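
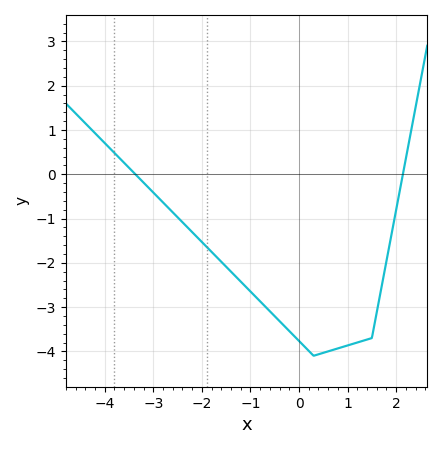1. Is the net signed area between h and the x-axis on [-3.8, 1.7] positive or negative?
negative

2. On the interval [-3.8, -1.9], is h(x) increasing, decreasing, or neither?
decreasing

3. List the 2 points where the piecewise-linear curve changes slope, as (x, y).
(0.3, -4.1); (1.5, -3.7)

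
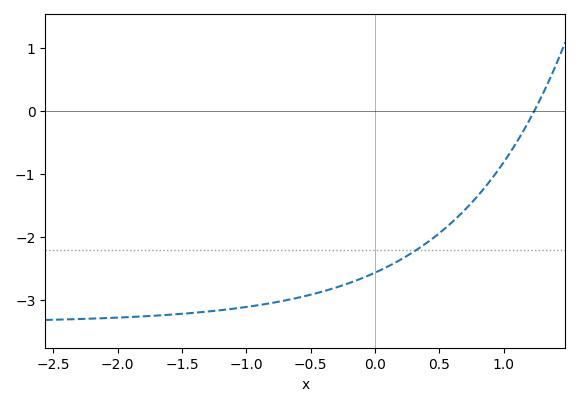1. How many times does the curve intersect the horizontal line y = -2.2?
1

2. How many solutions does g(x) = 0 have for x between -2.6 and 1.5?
1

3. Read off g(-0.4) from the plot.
-2.9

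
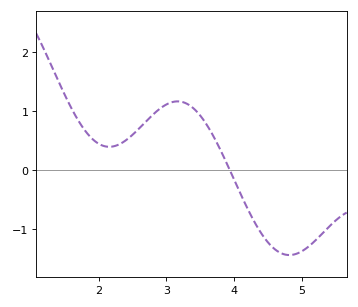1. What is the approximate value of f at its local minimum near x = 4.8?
-1.4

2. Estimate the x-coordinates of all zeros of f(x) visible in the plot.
3.9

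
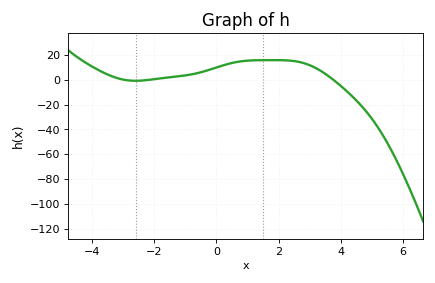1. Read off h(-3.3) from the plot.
2.31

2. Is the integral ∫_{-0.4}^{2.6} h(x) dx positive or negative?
positive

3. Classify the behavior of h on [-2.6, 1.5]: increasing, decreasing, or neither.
increasing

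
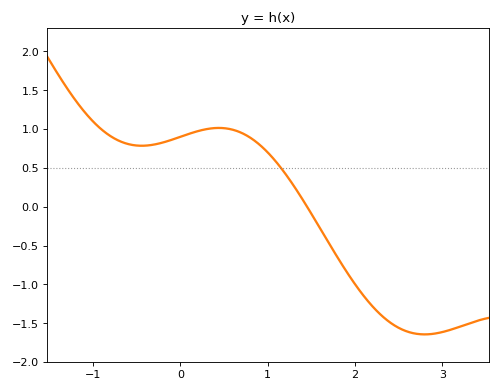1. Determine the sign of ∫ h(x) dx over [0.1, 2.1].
positive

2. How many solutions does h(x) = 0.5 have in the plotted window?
1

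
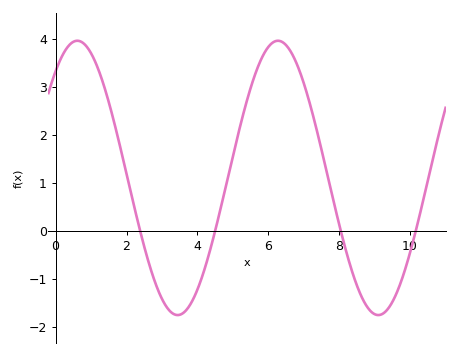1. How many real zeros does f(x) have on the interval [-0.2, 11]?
4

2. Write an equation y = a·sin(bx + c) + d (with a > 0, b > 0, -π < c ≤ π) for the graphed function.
y = 2.86sin(1.11x + 0.892) + 1.1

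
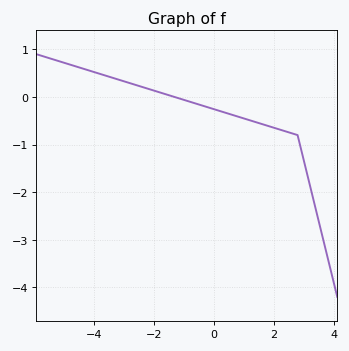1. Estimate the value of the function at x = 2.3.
-0.7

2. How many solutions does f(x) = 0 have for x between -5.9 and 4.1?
1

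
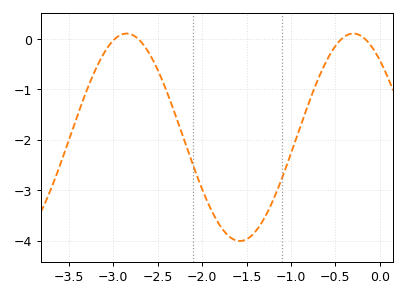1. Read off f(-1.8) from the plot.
-3.7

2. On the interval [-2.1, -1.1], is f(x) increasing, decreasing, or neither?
neither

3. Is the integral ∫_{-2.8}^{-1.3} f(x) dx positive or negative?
negative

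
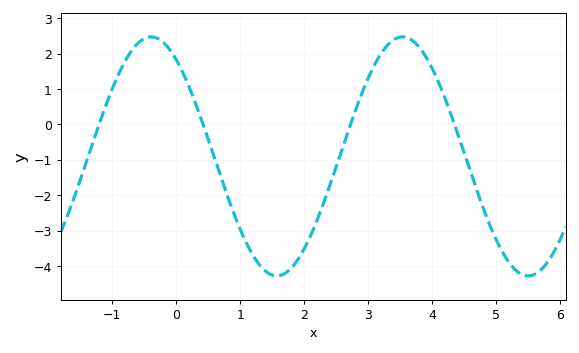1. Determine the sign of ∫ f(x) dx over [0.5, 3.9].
negative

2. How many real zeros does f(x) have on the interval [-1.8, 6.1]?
4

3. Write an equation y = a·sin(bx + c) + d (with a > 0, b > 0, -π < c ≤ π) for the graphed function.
y = 3.37sin(1.6x + 2.2) - 0.9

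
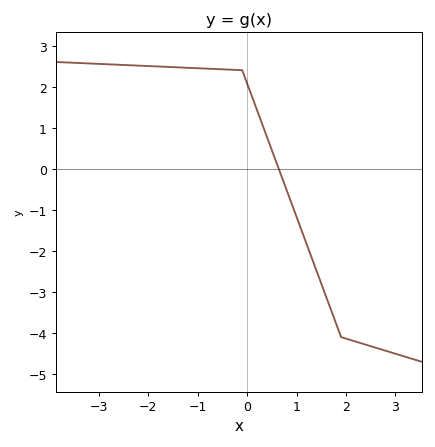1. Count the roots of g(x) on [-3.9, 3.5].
1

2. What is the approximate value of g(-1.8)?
2.49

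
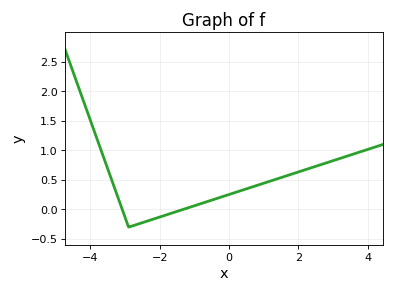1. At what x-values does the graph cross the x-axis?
-3.08, -1.33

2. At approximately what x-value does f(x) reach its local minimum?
-2.9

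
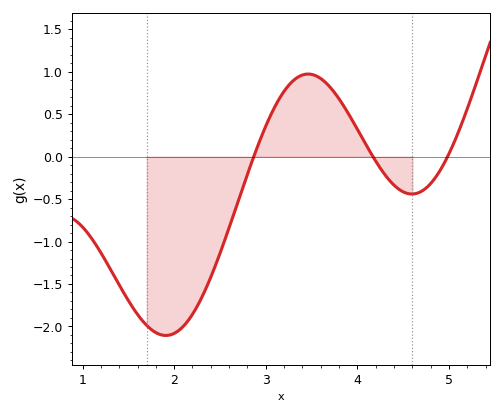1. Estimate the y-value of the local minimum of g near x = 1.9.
-2.1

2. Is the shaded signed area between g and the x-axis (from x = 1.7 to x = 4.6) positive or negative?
negative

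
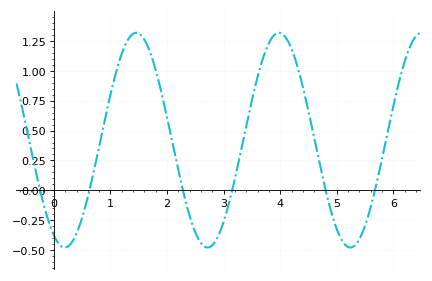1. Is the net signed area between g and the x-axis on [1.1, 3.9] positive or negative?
positive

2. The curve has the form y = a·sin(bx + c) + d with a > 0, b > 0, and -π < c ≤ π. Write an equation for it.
y = 0.9sin(2.49x - 2.05) + 0.42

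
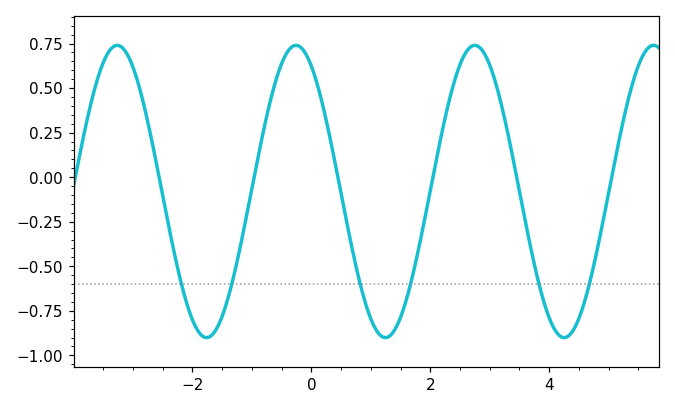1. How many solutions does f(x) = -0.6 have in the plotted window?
6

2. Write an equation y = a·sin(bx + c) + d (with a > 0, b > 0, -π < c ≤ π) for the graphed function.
y = 0.82sin(2.1x + 2.1) - 0.08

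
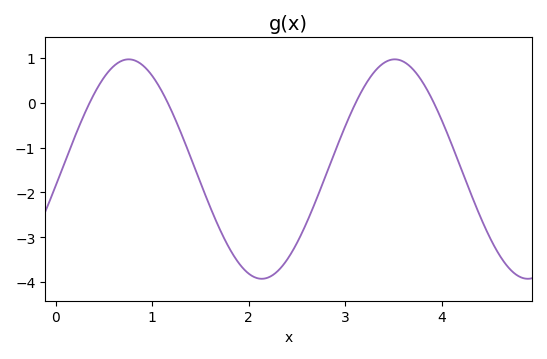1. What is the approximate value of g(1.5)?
-1.8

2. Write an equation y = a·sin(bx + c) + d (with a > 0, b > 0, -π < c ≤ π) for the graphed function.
y = 2.45sin(2.3x - 0.15) - 1.48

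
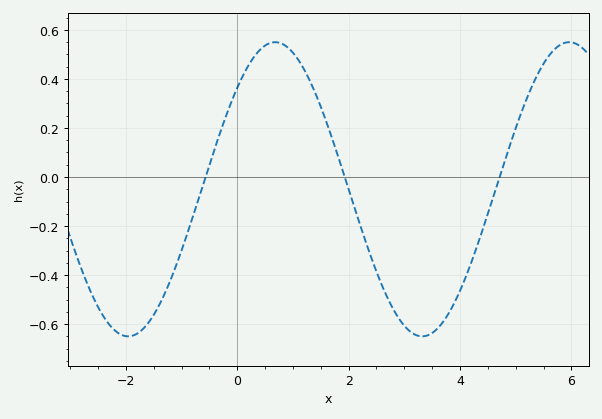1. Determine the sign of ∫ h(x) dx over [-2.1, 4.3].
negative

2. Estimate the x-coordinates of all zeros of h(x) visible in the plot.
-0.6, 2, 4.8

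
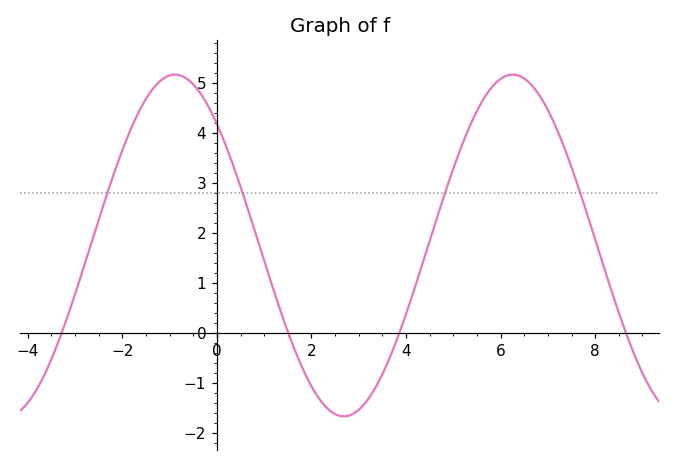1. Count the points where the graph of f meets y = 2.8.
4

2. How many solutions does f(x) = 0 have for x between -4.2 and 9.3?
4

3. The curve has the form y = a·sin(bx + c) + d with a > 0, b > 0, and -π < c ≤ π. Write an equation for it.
y = 3.42sin(0.88x + 2.35) + 1.75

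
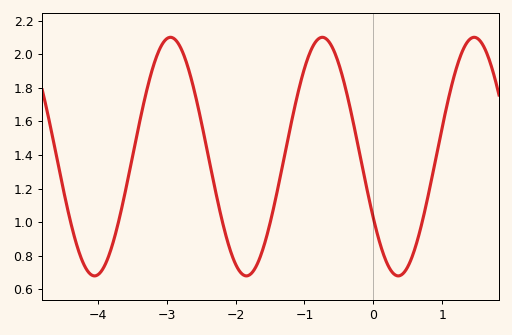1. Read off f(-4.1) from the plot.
0.688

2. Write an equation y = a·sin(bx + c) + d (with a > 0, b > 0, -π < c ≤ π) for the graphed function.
y = 0.71sin(2.85x - 2.6) + 1.39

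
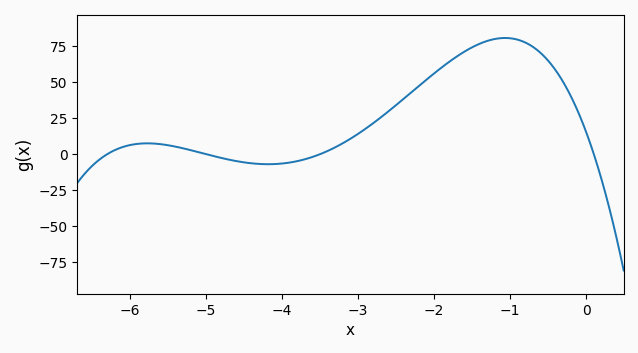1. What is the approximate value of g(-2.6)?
30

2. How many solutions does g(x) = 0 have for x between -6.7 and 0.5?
4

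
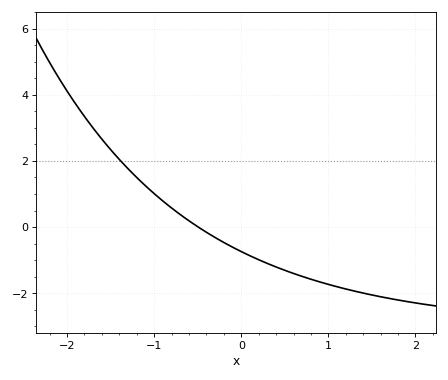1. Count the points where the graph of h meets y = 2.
1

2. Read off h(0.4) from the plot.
-1.2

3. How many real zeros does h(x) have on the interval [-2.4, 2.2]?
1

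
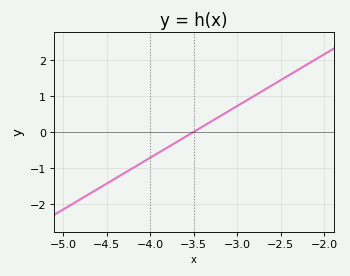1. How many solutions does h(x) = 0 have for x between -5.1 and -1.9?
1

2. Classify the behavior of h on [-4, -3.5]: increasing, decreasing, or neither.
increasing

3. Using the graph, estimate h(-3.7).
-0.3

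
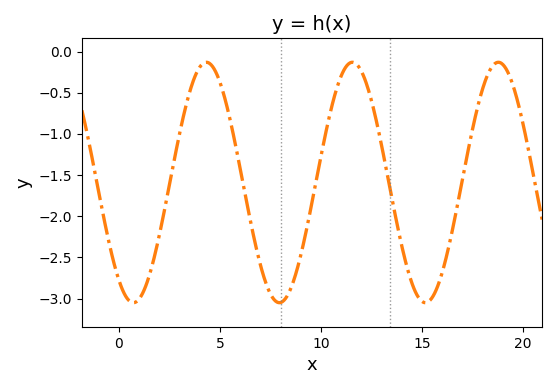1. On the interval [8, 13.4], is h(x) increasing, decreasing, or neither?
neither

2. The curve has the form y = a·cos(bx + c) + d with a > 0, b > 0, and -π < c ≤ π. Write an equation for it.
y = 1.46cos(0.87x + 2.52) - 1.59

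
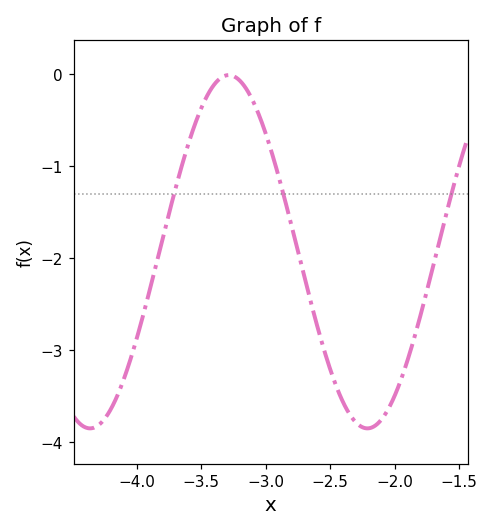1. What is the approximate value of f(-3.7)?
-1.25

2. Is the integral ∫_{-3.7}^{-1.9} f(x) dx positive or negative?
negative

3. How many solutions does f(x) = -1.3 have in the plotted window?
3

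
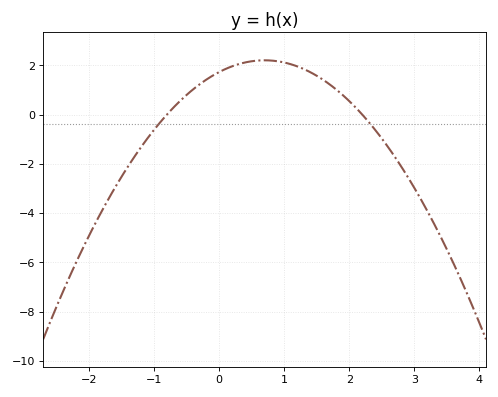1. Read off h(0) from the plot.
1.72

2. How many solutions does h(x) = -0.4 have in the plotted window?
2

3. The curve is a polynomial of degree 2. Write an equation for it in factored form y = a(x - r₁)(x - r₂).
y = -0.98(x + 0.8)(x - 2.2)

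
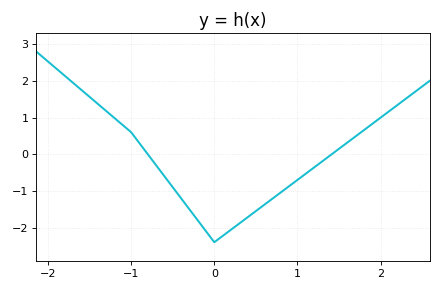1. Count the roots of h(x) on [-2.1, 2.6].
2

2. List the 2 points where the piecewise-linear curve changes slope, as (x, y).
(-1, 0.6); (0, -2.4)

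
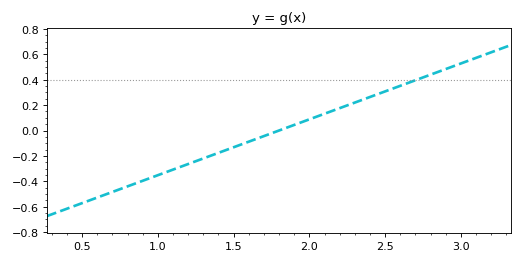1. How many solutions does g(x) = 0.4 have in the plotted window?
1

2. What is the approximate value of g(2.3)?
0.22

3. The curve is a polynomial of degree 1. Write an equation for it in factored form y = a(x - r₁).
y = 0.44(x - 1.8)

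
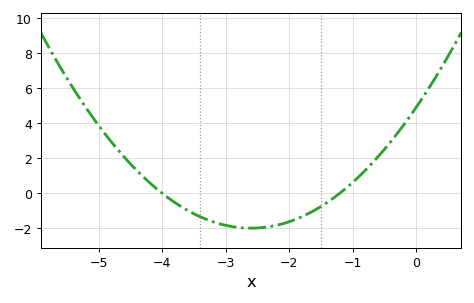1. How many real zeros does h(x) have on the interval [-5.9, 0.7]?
2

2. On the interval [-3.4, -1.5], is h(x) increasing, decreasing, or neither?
neither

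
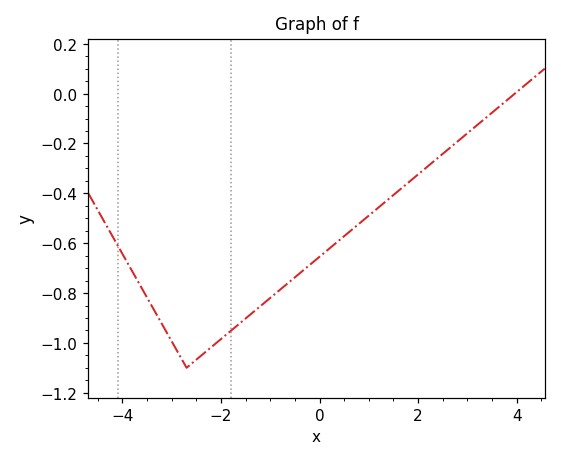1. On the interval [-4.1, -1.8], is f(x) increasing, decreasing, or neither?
neither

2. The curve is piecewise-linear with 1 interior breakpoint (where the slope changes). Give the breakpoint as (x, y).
(-2.7, -1.1)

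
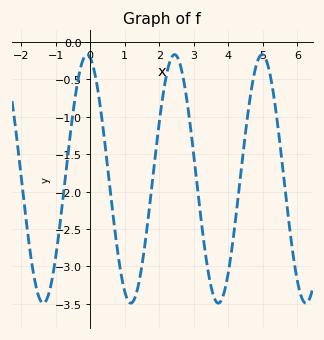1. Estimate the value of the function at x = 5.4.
-0.997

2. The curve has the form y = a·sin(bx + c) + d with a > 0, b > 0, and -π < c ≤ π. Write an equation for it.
y = 1.66sin(2.48x + 1.79) - 1.83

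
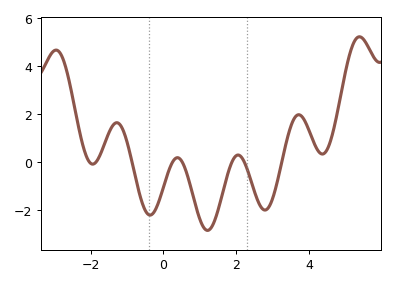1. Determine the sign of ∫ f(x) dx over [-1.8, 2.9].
negative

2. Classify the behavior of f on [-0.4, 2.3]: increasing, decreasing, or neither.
neither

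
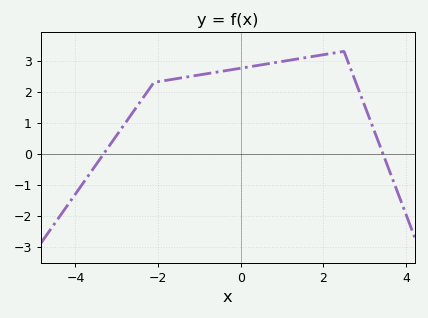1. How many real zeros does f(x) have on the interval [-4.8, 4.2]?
2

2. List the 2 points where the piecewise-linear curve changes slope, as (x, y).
(-2.1, 2.3); (2.5, 3.3)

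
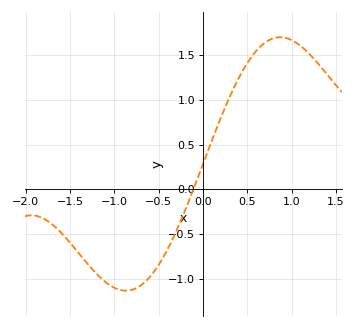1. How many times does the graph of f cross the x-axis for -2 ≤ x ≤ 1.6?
1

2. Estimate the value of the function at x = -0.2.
-0.231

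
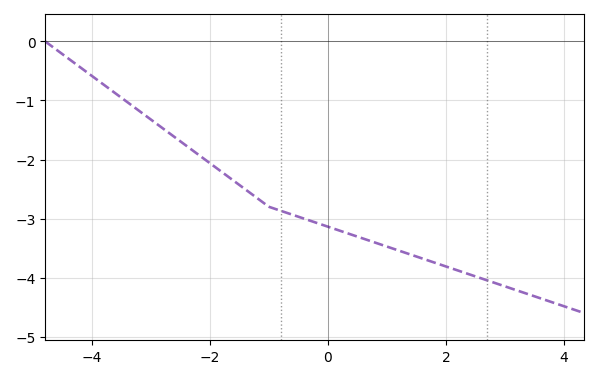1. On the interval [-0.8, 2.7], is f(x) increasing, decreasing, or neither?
decreasing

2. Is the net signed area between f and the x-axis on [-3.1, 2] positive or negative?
negative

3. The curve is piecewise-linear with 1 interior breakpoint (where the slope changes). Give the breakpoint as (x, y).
(-1, -2.8)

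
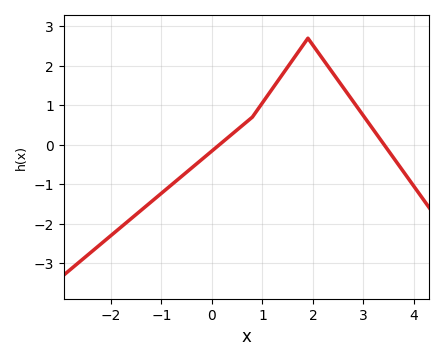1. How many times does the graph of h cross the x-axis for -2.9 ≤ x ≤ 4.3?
2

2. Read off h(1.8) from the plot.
2.52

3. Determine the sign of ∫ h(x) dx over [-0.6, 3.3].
positive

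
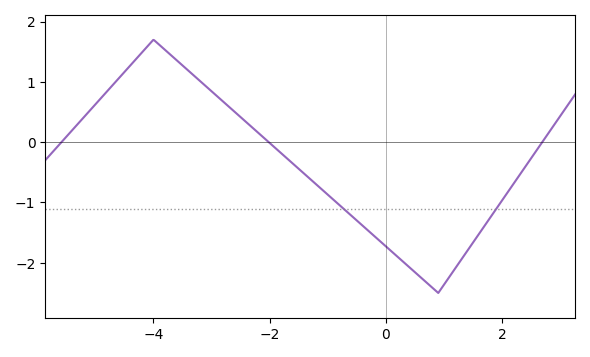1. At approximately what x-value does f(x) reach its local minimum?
0.8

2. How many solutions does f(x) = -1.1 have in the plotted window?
2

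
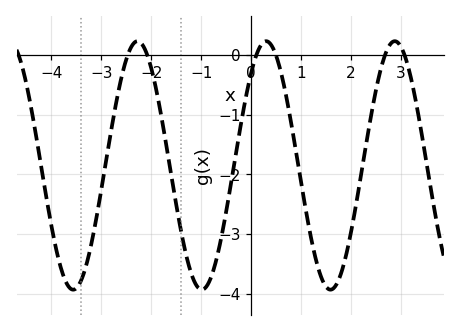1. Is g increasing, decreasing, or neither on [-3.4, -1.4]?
neither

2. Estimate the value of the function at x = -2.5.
-0.075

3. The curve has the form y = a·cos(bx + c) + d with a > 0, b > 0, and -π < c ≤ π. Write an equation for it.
y = 2.08cos(2.44x - 0.732) - 1.85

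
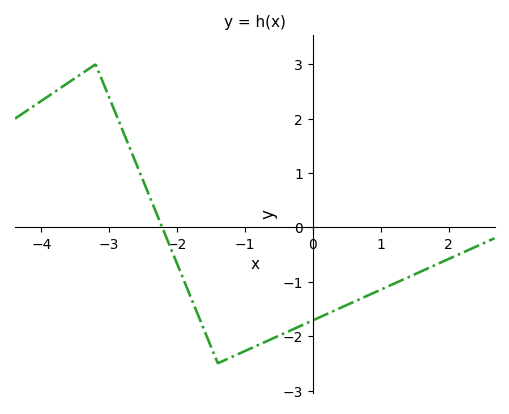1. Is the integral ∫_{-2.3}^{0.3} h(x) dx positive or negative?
negative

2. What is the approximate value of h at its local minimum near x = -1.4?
-2.5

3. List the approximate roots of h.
-2.2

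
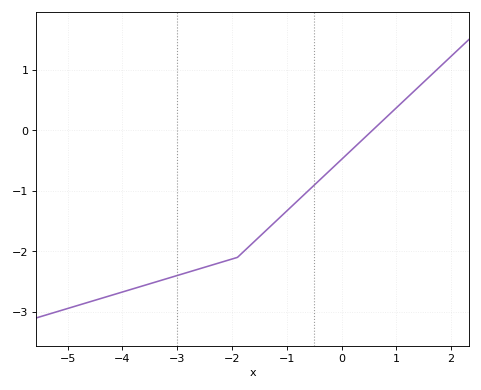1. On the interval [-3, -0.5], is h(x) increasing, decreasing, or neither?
increasing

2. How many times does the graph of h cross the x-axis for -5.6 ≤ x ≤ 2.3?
1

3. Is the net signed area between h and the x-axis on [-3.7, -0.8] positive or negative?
negative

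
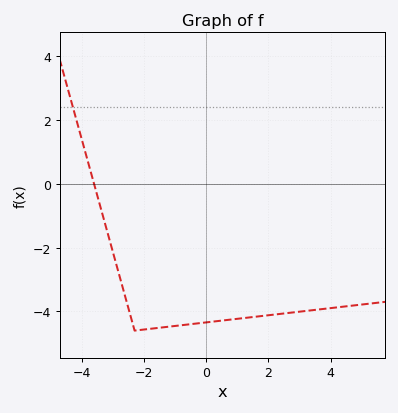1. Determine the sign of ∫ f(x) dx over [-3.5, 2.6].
negative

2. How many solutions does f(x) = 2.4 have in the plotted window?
1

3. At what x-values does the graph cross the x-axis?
-3.6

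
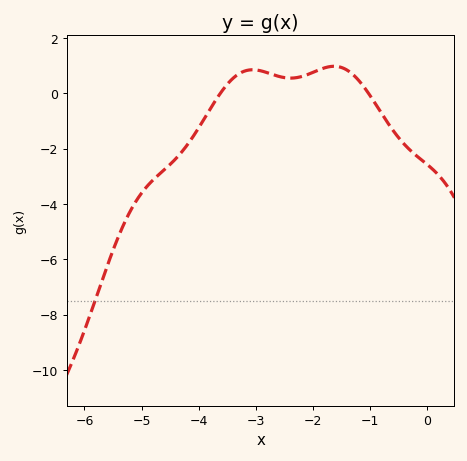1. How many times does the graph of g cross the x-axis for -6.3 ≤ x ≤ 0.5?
2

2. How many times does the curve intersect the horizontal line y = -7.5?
1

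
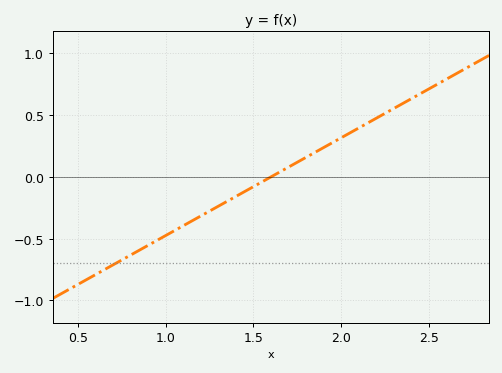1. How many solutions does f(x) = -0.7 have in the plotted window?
1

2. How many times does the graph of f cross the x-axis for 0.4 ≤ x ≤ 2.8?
1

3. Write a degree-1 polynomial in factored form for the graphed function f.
y = 0.79(x - 1.6)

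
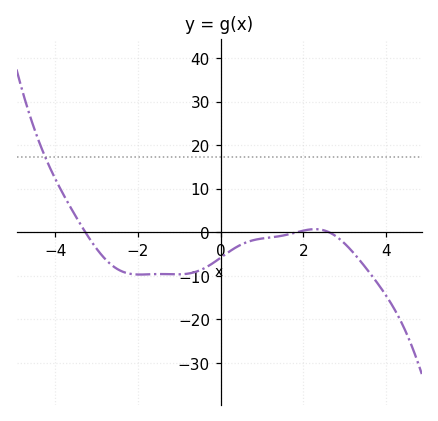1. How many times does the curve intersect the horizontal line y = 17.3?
1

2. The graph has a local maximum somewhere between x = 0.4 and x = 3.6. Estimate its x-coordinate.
2.28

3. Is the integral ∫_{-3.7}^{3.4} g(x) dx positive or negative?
negative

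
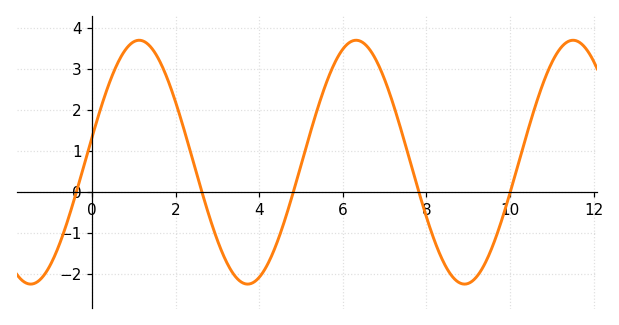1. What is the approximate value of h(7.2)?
2.1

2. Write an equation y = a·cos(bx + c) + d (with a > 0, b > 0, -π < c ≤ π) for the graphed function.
y = 2.97cos(1.2x - 1.4) + 0.72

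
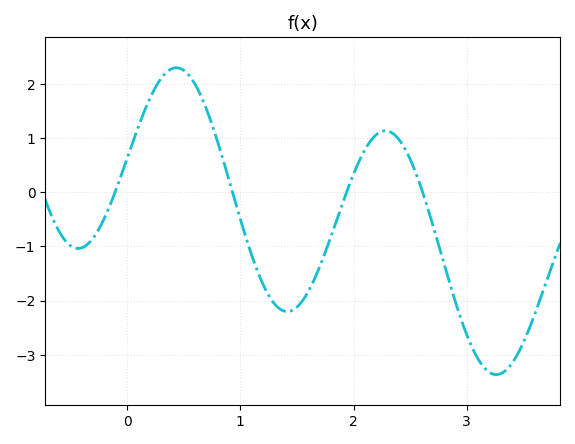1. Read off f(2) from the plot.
0.334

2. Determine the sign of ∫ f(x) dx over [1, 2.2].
negative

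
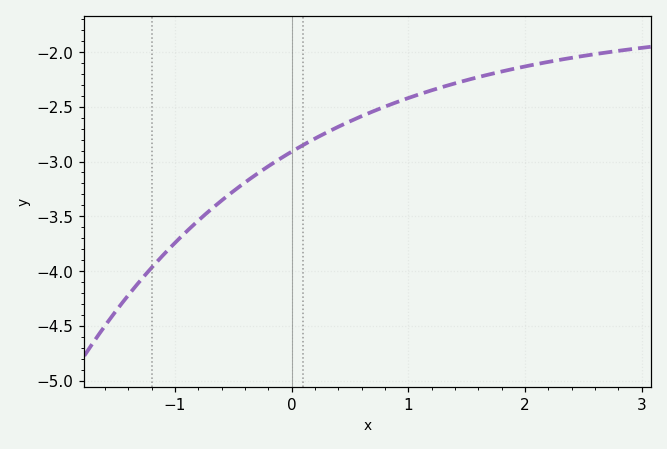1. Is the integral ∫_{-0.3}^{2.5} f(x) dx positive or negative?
negative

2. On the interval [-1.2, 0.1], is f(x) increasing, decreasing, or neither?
increasing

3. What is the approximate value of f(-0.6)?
-3.35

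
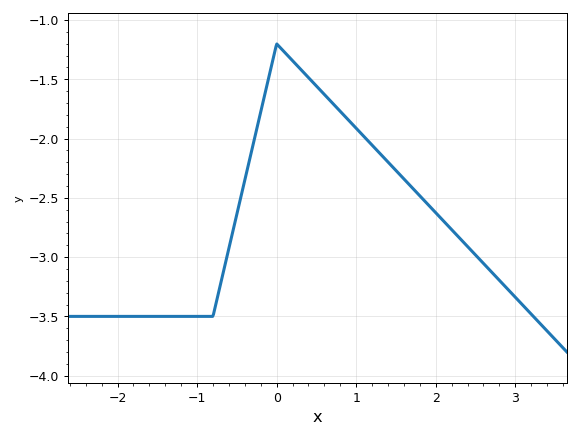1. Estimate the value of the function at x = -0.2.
-1.75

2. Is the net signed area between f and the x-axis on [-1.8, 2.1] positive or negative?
negative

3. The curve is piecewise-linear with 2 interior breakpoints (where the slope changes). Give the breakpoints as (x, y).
(-0.8, -3.5); (0, -1.2)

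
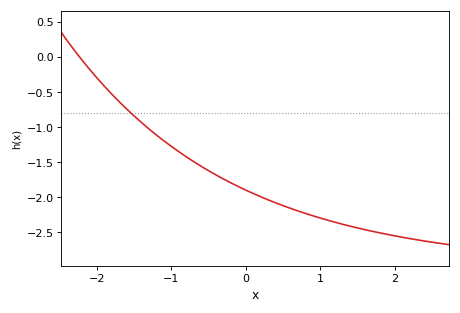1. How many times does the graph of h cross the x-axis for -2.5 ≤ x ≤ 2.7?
1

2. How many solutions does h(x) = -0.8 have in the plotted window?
1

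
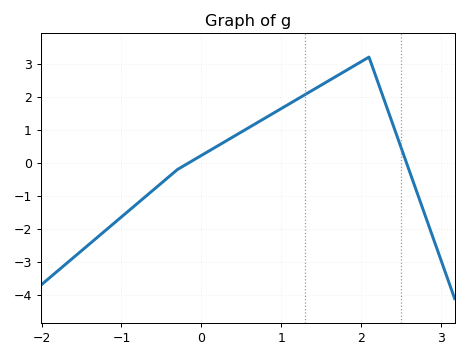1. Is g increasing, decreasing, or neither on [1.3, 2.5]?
neither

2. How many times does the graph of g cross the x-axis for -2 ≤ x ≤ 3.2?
2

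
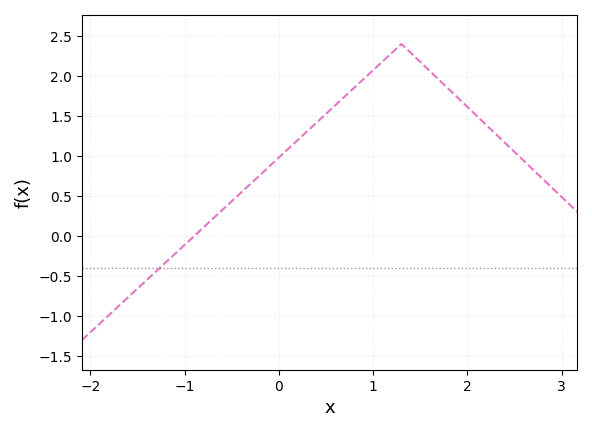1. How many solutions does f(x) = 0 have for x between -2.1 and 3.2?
1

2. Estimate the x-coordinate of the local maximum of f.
1.3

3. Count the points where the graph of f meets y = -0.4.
1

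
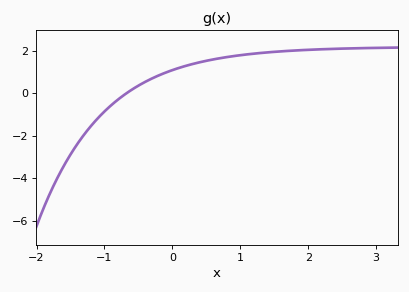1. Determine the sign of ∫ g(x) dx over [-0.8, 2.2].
positive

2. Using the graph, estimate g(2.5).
2.1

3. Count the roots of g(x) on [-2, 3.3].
1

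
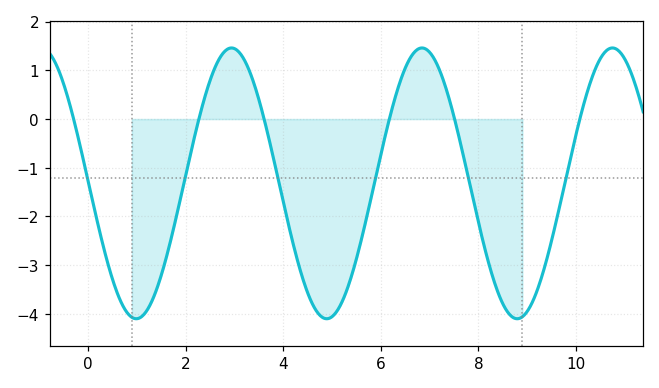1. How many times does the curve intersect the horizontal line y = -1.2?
6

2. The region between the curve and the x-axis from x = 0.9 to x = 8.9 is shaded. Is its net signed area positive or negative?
negative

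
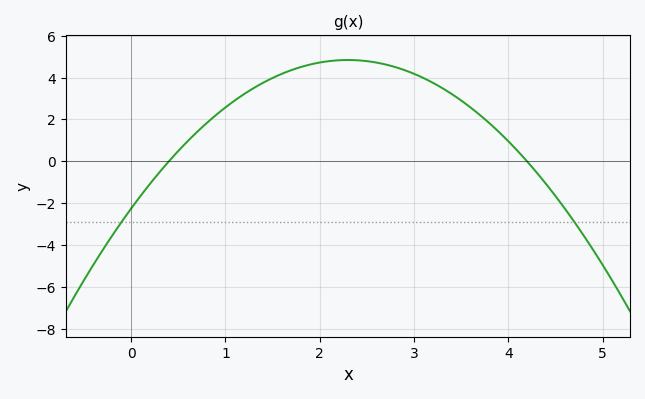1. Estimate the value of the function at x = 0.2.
-1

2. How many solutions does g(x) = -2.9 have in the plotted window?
2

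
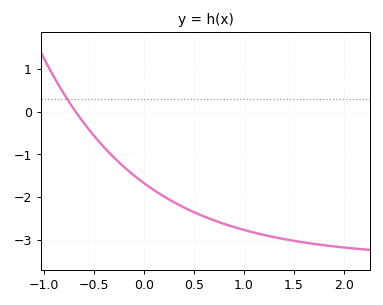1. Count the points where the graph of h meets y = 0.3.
1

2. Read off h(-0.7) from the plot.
0.065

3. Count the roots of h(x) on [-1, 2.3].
1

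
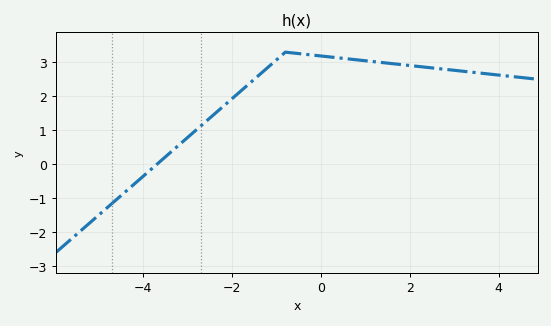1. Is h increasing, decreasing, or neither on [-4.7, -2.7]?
increasing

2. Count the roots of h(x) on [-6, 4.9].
1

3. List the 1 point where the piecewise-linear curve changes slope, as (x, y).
(-0.8, 3.3)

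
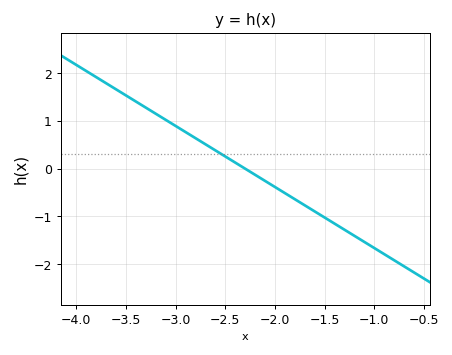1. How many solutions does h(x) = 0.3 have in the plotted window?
1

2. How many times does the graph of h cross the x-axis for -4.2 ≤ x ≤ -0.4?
1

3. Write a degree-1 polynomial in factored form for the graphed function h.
y = -1.28(x + 2.3)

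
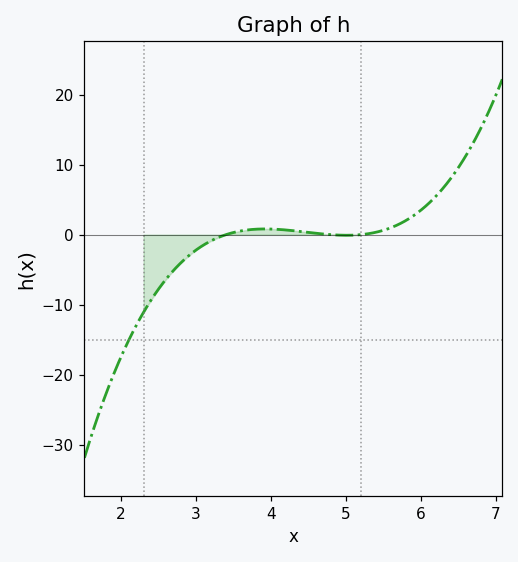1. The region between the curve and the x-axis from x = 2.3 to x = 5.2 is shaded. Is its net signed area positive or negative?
negative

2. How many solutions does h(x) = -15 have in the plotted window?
1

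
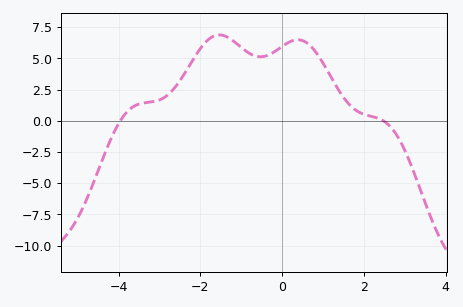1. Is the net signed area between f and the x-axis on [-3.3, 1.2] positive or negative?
positive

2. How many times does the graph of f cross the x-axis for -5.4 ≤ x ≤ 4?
2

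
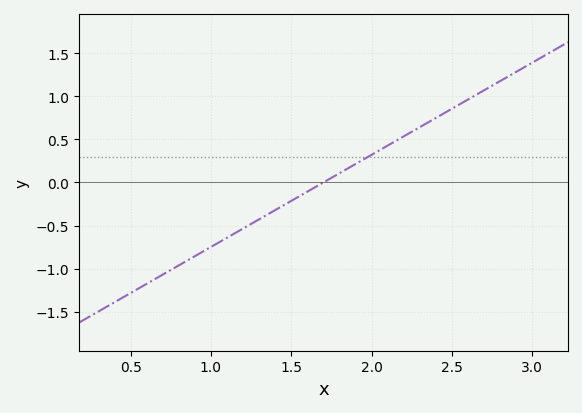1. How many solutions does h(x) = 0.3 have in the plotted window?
1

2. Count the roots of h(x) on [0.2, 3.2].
1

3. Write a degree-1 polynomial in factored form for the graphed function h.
y = 1.07(x - 1.7)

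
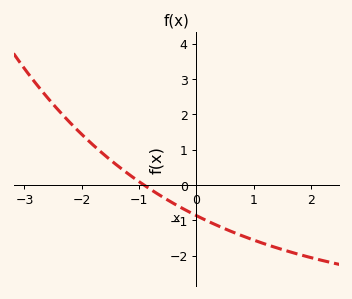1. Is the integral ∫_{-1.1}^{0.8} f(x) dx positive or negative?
negative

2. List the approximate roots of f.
-0.9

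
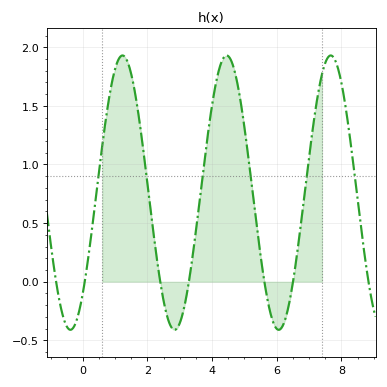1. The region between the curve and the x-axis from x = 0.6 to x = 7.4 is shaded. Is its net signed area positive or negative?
positive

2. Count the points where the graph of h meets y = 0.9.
6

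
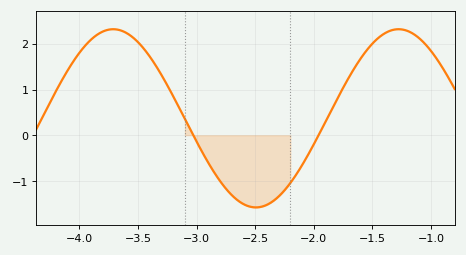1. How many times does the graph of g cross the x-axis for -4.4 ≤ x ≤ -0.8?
2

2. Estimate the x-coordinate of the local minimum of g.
-2.5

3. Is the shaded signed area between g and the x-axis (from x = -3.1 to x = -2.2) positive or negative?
negative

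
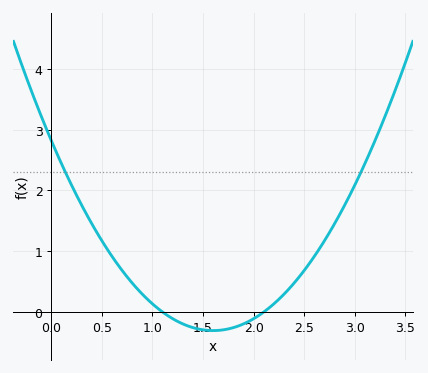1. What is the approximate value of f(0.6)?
0.915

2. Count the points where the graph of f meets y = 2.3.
2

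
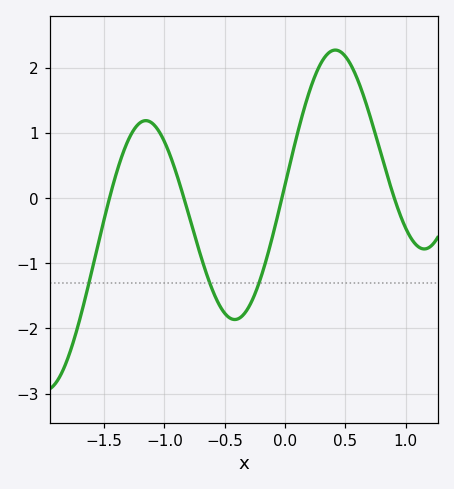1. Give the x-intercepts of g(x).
-1.45, -0.85, -0.05, 0.9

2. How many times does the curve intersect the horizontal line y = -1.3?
3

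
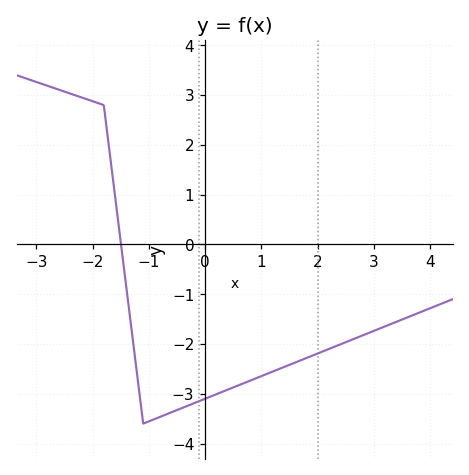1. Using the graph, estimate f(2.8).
-1.83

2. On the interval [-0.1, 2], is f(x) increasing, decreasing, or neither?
increasing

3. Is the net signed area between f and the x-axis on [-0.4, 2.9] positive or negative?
negative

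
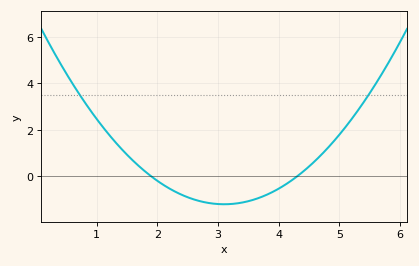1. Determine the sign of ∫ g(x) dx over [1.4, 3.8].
negative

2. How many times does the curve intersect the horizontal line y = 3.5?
2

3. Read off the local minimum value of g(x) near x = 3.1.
-1.2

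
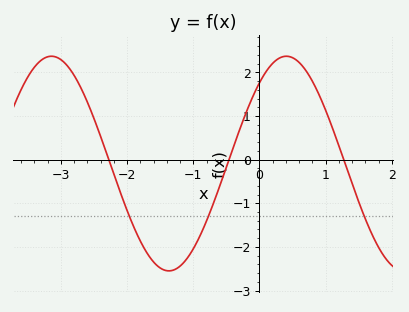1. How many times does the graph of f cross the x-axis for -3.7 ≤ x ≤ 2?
3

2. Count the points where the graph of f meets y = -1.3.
3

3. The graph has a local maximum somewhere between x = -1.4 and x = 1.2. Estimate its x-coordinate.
0.406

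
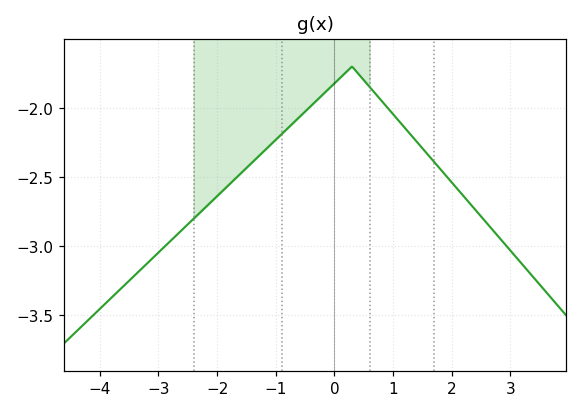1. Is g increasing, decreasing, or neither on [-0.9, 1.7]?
neither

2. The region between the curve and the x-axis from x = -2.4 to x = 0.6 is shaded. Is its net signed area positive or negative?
negative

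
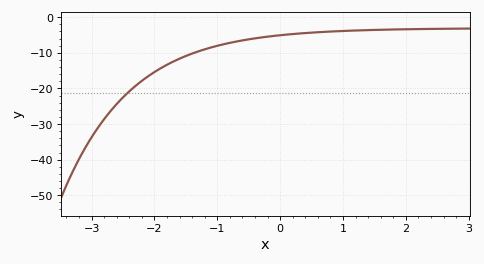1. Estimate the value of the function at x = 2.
-3.37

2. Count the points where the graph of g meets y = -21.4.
1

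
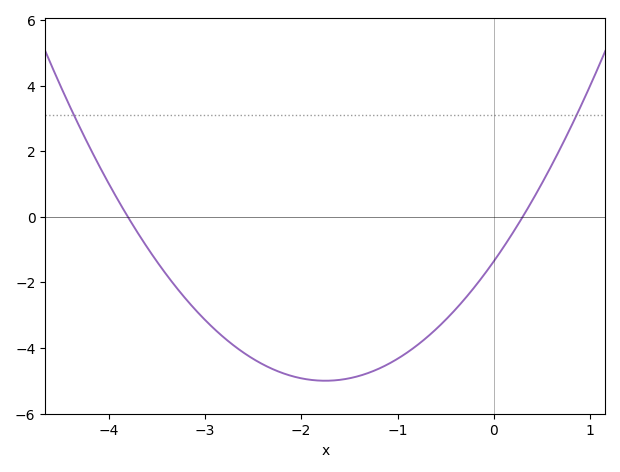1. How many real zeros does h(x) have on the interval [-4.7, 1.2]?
2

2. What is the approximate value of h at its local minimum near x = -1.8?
-5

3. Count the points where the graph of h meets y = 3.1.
2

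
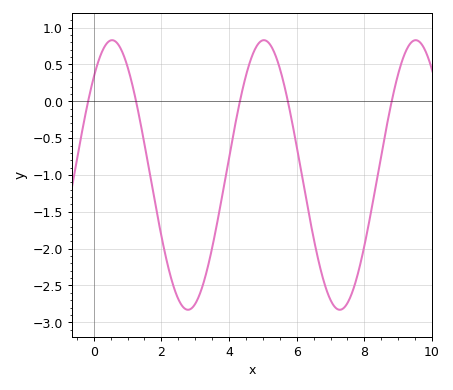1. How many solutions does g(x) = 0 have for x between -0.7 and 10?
5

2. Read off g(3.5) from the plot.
-2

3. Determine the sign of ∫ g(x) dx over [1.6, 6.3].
negative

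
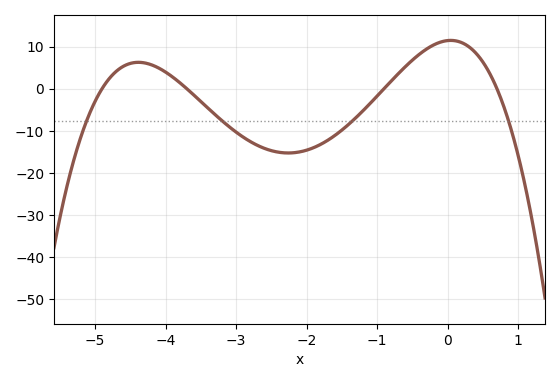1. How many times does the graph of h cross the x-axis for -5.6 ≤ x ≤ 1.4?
4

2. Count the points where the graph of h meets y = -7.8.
4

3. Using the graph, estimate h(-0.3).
9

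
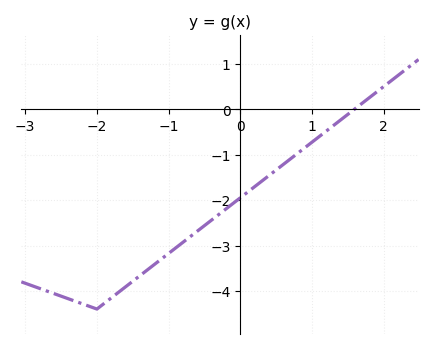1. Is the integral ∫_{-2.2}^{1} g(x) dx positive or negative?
negative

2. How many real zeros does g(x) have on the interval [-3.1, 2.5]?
1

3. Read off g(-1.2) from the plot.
-3.42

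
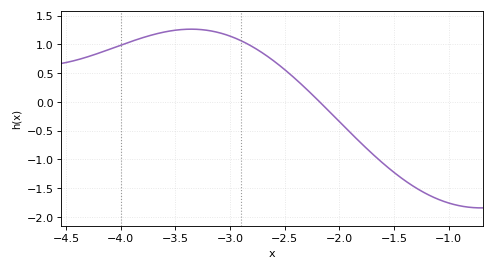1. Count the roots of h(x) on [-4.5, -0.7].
1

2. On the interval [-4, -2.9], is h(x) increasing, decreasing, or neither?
neither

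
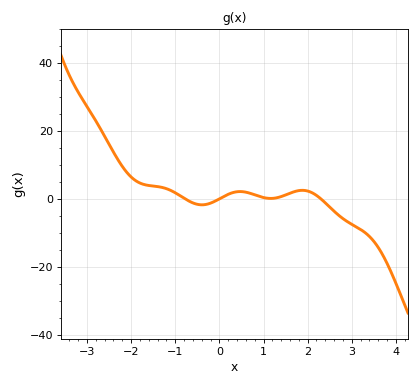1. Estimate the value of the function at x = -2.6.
18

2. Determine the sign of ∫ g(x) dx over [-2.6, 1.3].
positive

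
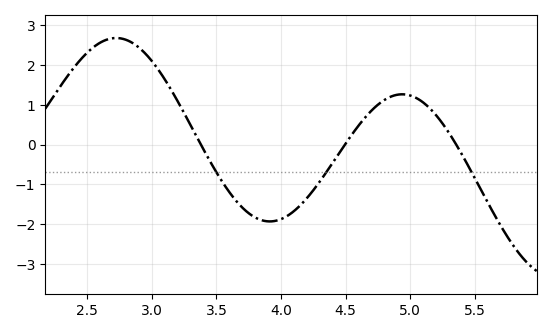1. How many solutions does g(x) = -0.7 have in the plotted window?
3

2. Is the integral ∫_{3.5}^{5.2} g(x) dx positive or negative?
negative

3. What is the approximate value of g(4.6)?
0.5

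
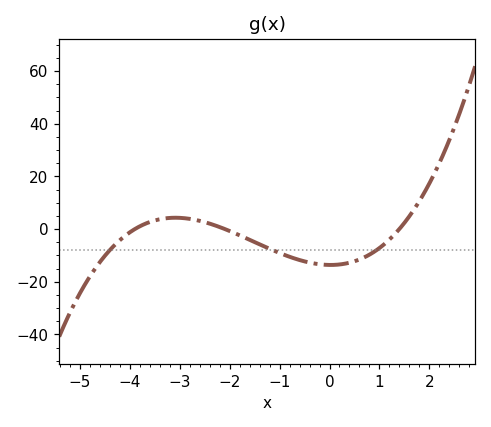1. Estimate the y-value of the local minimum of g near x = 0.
-13.6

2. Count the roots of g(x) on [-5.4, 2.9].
3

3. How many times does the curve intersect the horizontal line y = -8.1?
3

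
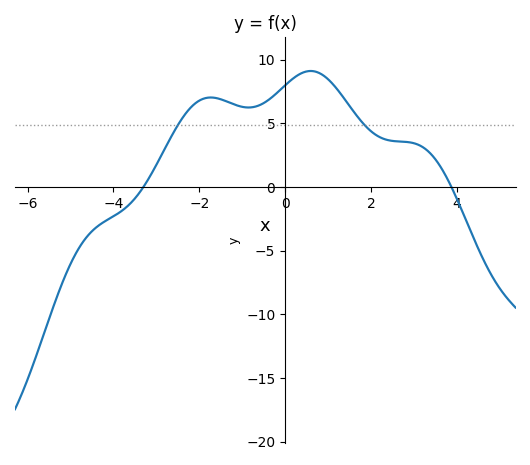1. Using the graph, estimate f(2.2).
3.93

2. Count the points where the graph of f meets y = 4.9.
2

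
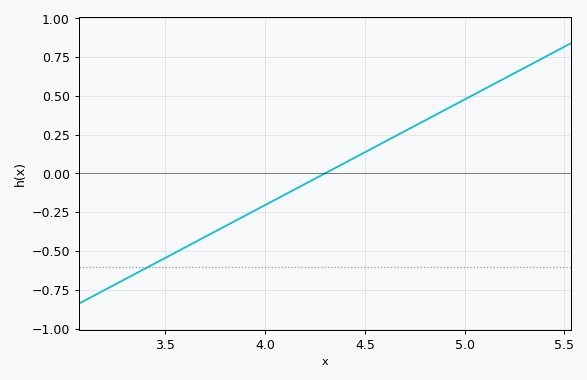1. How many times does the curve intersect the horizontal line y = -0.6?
1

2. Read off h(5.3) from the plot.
0.68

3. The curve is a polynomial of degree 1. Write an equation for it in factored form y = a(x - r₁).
y = 0.68(x - 4.3)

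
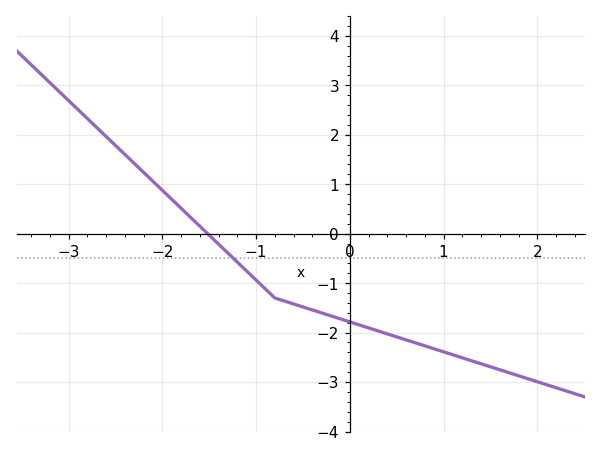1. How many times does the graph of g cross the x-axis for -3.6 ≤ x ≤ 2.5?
1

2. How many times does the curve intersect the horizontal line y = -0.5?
1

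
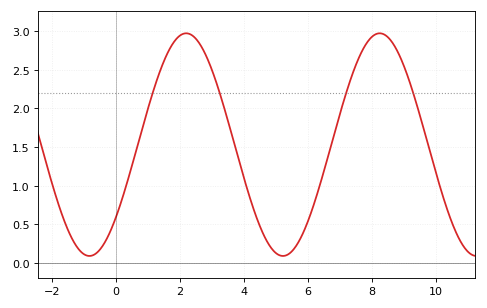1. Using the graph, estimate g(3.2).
2.25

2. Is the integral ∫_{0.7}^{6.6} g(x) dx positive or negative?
positive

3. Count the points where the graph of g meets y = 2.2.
4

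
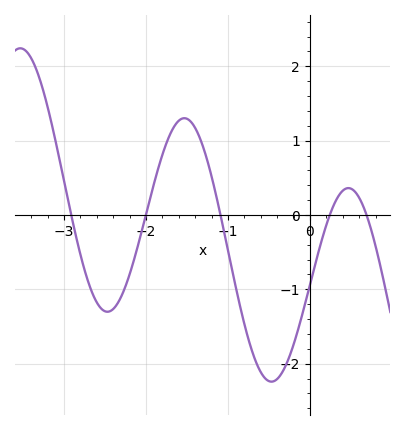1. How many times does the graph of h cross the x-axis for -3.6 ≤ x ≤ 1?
5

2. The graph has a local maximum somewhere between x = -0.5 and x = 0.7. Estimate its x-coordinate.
0.5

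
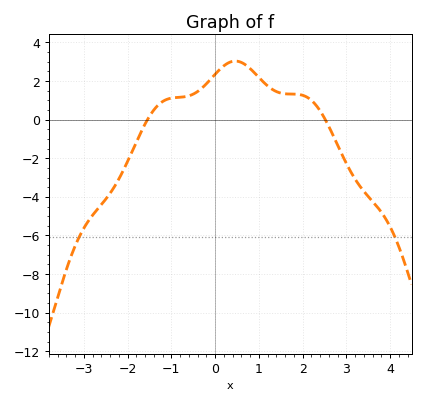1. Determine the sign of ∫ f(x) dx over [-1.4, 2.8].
positive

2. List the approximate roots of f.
-1.55, 2.52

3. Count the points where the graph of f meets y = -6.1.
2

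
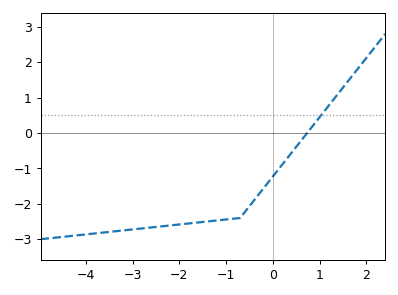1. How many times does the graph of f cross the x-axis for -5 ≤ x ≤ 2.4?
1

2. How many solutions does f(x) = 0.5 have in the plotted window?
1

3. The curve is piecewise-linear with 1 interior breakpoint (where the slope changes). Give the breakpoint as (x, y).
(-0.7, -2.4)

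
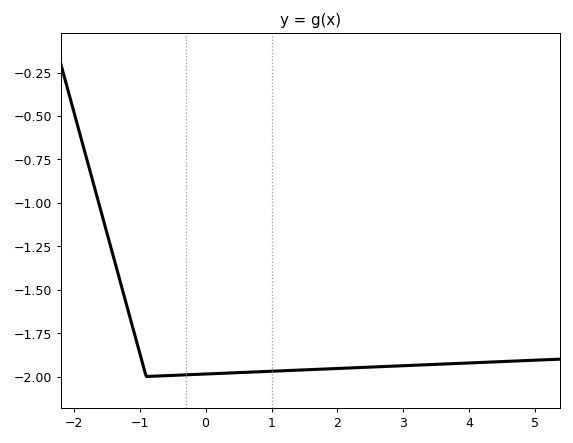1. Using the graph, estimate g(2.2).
-1.95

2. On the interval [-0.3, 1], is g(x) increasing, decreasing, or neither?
increasing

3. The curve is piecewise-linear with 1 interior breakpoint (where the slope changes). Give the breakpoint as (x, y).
(-0.9, -2)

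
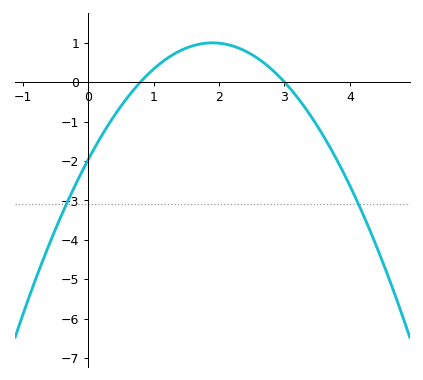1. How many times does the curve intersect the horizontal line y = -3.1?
2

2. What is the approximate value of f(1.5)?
0.9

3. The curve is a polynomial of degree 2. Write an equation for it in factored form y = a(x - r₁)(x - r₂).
y = -0.82(x - 0.8)(x - 3)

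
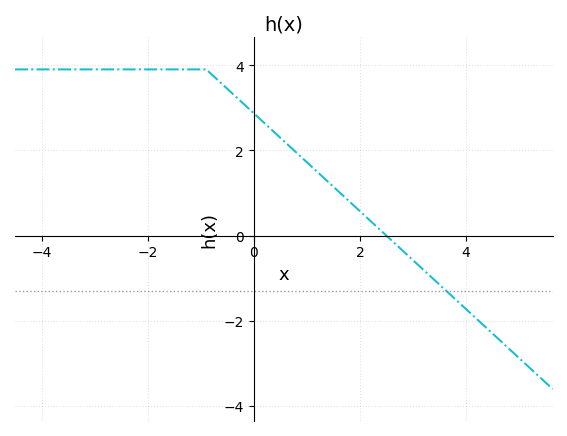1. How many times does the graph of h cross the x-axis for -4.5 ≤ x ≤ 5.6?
1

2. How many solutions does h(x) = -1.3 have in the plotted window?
1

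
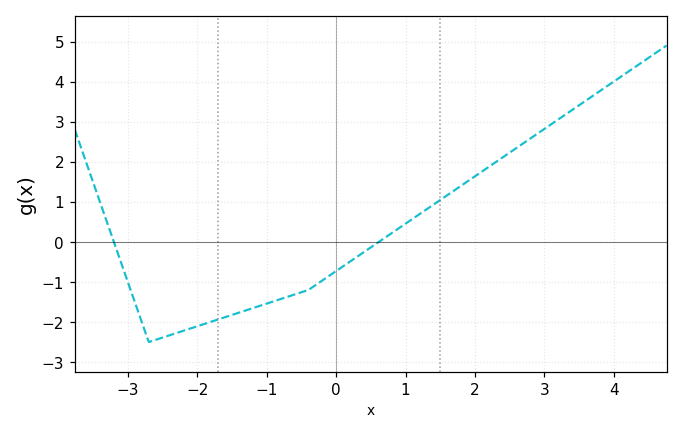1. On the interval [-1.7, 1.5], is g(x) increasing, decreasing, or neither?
increasing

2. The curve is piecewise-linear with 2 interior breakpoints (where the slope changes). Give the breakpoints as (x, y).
(-2.7, -2.5); (-0.4, -1.2)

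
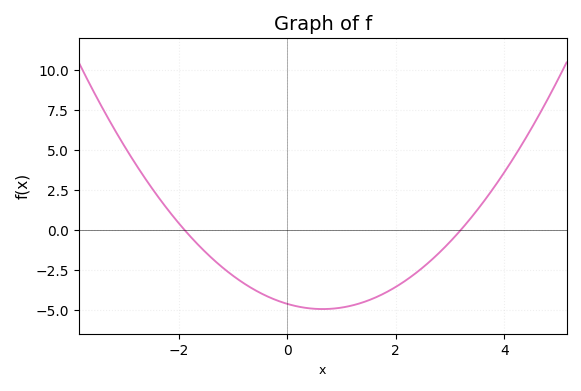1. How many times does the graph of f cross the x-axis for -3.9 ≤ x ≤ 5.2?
2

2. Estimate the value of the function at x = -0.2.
-4.4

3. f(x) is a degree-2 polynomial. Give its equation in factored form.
y = 0.76(x + 1.9)(x - 3.2)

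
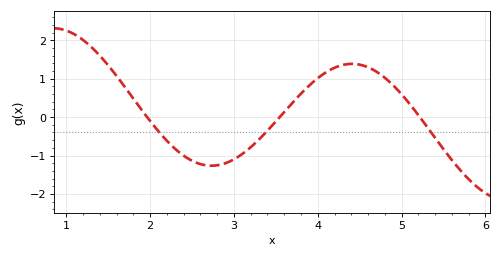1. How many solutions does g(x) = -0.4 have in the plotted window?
3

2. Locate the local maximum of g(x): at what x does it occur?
4.4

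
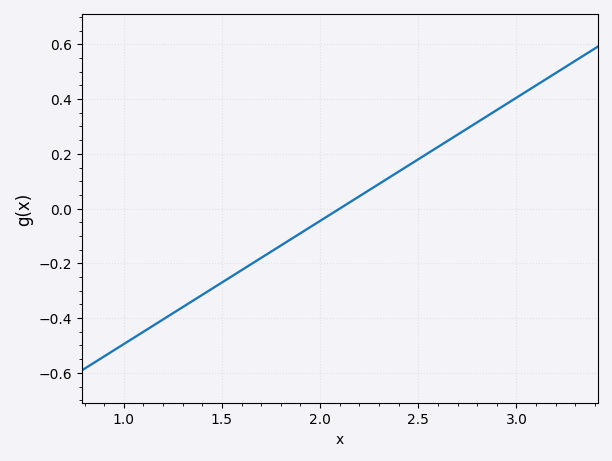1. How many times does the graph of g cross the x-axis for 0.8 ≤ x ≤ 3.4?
1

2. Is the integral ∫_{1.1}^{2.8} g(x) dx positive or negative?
negative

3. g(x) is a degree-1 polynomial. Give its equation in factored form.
y = 0.45(x - 2.1)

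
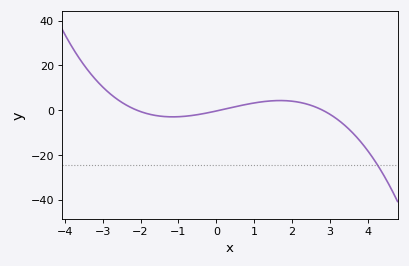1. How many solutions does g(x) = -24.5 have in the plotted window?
1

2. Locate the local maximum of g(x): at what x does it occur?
1.68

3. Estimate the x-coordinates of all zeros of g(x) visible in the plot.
-2.1, 0.1, 2.8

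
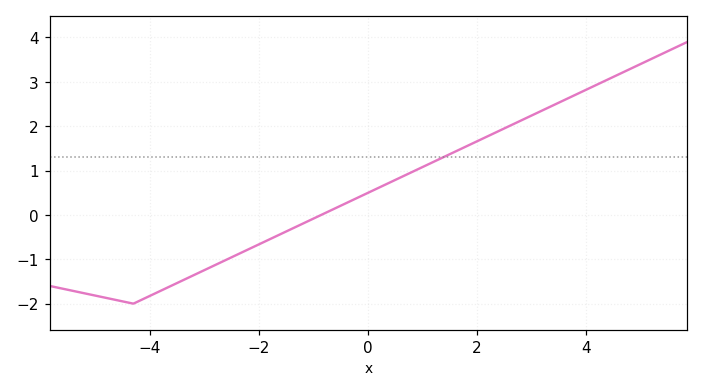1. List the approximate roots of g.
-0.857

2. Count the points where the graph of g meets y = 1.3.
1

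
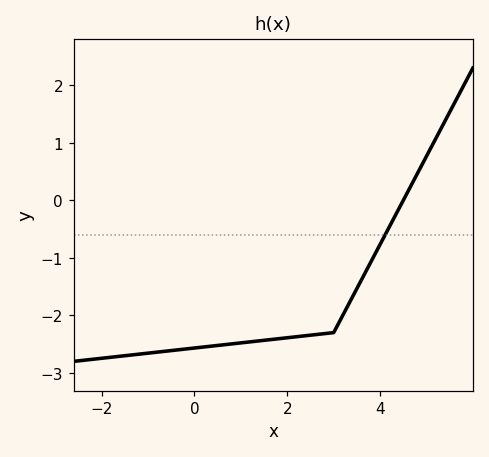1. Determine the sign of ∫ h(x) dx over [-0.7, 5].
negative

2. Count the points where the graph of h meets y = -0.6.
1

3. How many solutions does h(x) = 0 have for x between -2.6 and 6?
1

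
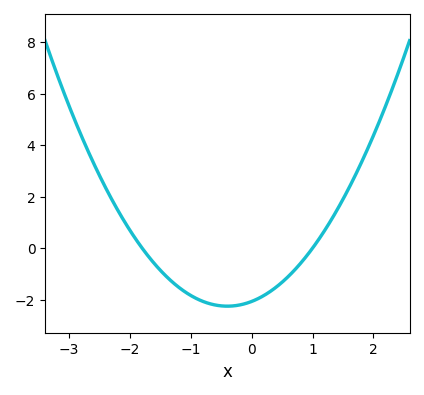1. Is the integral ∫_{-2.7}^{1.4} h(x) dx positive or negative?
negative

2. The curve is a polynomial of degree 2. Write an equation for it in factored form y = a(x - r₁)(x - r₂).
y = 1.15(x + 1.8)(x - 1)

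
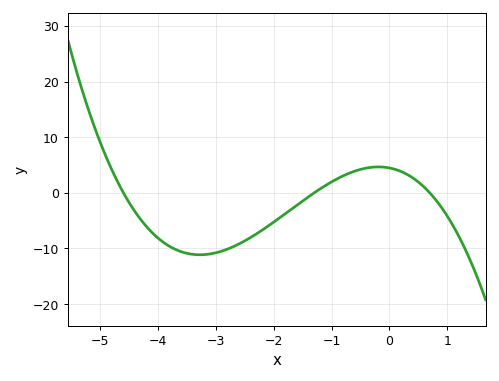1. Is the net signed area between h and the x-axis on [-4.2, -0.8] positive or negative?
negative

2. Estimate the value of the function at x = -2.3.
-7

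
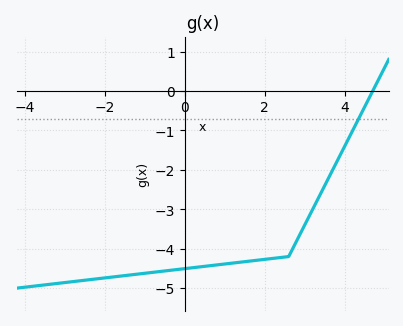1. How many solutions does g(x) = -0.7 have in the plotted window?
1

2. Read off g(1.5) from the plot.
-4.33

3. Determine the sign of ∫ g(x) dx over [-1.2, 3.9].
negative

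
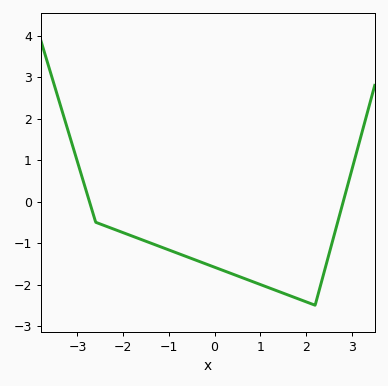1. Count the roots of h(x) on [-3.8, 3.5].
2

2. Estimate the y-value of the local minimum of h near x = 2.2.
-2.5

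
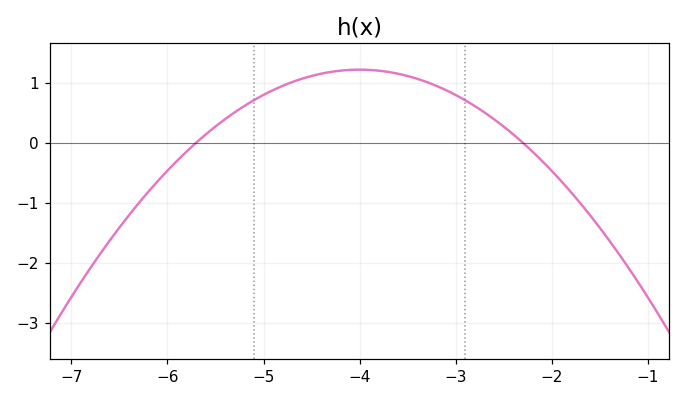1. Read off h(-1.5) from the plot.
-1.41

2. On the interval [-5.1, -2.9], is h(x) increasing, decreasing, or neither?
neither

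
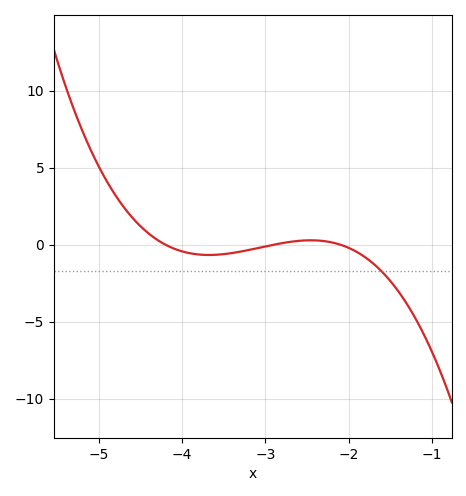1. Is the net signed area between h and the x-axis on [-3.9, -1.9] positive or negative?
negative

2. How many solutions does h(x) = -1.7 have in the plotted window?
1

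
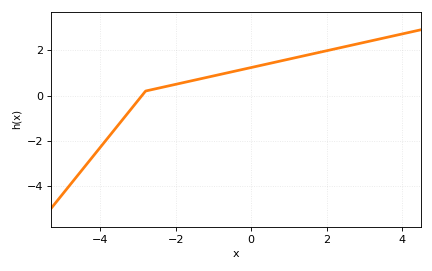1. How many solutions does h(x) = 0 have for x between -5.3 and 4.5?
1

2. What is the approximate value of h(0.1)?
1.2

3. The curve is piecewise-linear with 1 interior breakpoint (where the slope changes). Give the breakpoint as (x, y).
(-2.8, 0.2)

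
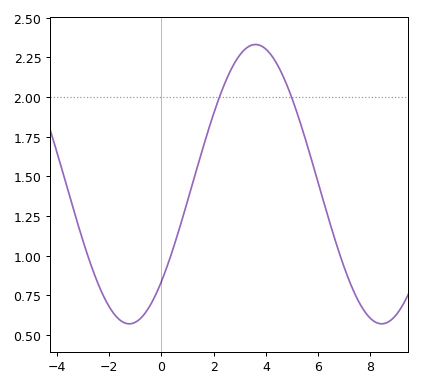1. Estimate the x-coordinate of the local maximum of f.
3.6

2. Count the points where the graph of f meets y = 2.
2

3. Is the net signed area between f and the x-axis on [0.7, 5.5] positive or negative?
positive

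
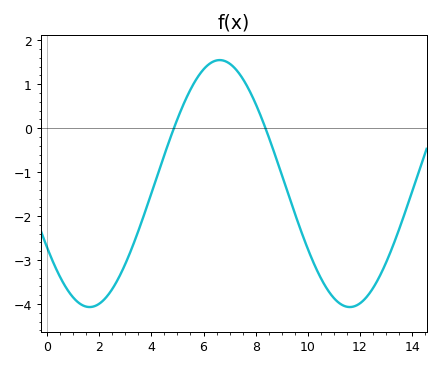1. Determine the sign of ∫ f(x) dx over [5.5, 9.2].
positive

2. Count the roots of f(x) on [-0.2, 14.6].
2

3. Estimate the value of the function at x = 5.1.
0.4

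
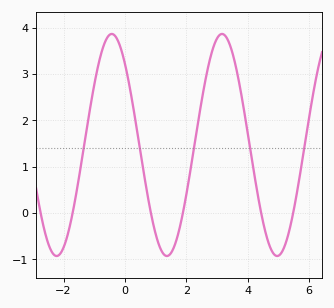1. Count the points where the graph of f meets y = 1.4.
5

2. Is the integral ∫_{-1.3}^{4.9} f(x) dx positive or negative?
positive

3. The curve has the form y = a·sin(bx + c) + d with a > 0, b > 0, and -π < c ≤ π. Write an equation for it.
y = 2.4sin(1.8x + 2.3) + 1.47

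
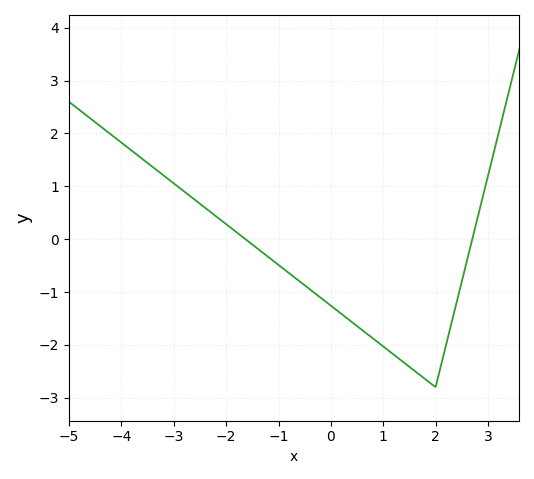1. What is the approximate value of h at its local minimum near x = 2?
-2.8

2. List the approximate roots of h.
-1.63, 2.7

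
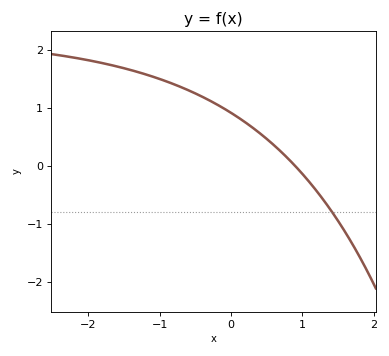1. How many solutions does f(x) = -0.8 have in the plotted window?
1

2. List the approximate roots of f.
0.902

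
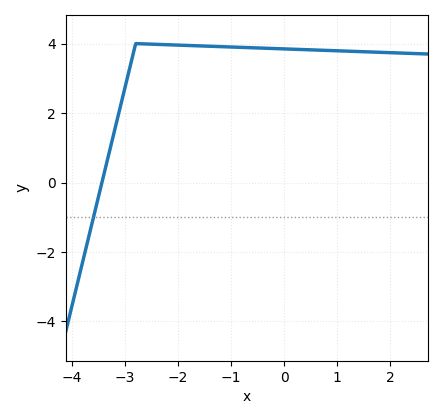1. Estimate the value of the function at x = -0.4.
3.87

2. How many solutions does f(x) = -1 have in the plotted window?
1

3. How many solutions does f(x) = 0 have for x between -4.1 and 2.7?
1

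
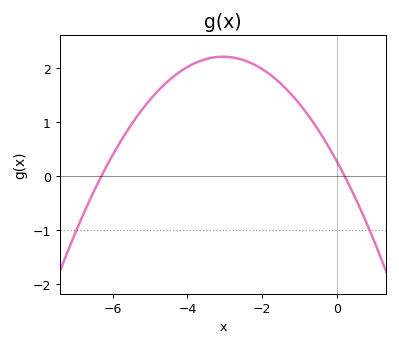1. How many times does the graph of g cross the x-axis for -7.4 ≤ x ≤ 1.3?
2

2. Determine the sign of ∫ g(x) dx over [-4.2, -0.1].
positive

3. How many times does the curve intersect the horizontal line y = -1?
2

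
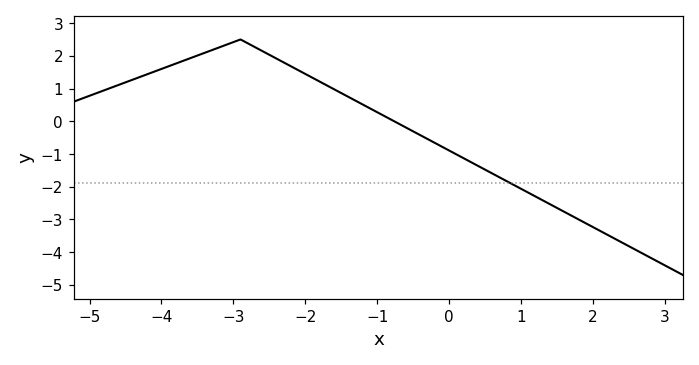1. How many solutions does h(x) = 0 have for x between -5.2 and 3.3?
1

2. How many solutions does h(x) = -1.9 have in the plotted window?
1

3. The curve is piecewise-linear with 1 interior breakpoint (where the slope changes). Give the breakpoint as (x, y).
(-2.9, 2.5)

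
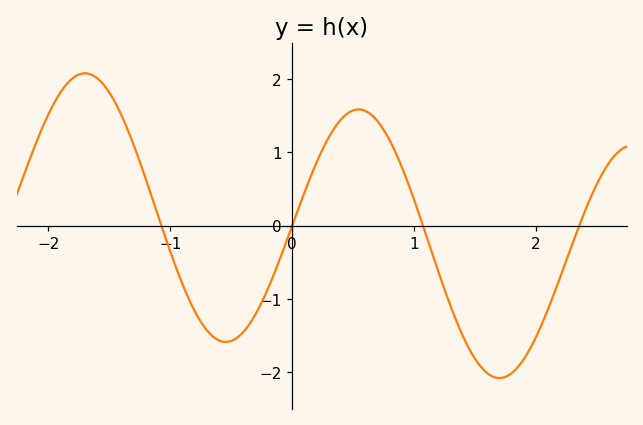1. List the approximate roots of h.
-1.1, 0, 1.1, 2.4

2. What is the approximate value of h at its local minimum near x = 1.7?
-2.1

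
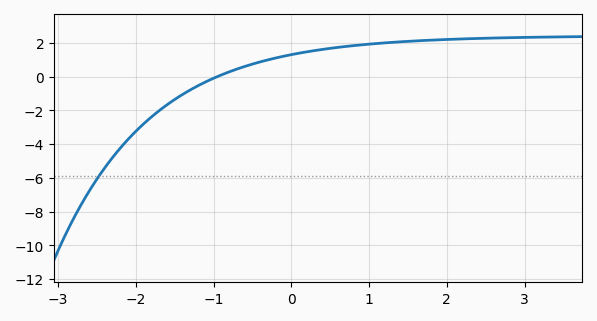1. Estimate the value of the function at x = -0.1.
1.21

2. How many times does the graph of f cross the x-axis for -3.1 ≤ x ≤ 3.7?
1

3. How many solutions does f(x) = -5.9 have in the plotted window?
1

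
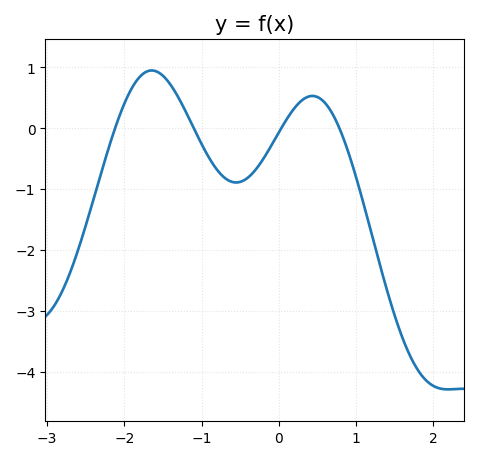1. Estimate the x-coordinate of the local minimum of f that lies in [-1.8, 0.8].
-0.6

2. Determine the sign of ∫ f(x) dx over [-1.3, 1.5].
negative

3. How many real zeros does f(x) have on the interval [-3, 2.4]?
4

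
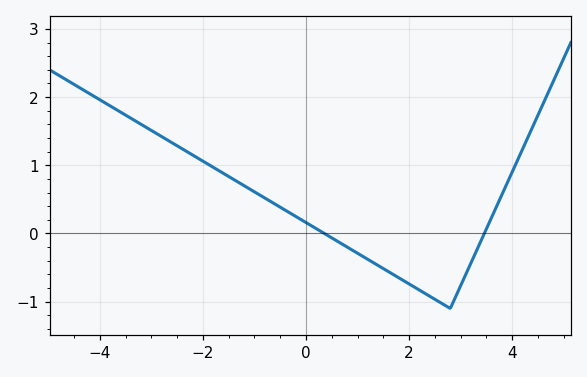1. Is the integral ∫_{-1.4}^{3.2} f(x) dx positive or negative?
negative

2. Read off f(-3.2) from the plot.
1.6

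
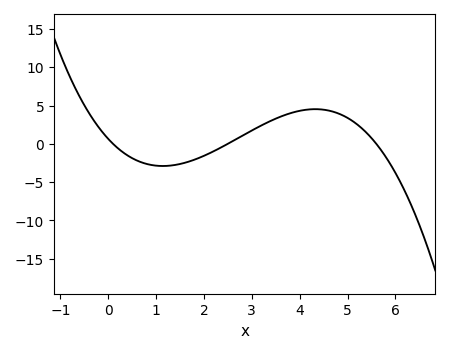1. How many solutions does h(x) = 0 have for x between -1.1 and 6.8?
3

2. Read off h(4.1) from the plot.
4.42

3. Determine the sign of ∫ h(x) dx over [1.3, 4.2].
positive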